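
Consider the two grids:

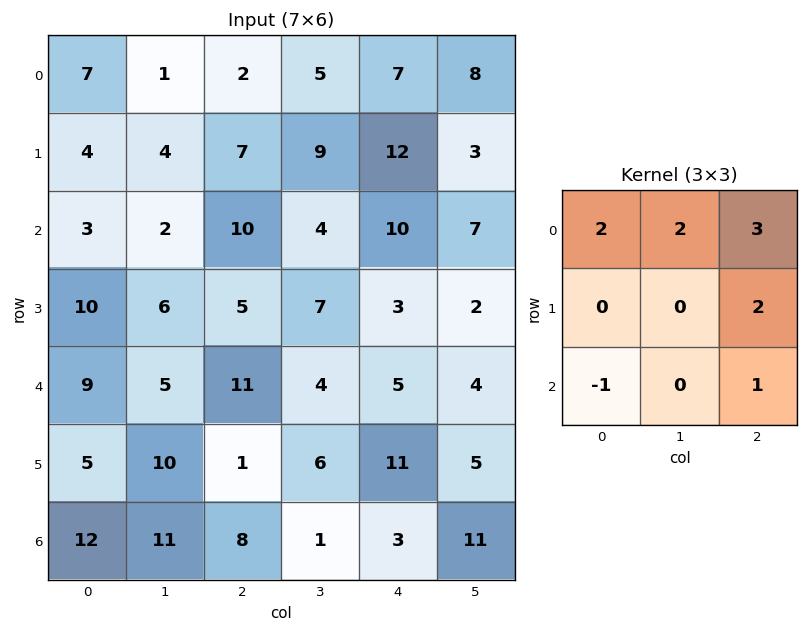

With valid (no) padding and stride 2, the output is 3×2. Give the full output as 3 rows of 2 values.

Output[0,0]: The receptive field on the input at this output position is [7 1 2 / 4 4 7 / 3 2 10]. Elementwise product with the kernel and sum: 7·2 + 1·2 + 2·3 + 7·2 + 3·-1 + 10·1.
Output[0,1]: The receptive field on the input at this output position is [2 5 7 / 7 9 12 / 10 4 10]. Elementwise product with the kernel and sum: 2·2 + 5·2 + 7·3 + 12·2 + 10·-1 + 10·1.

43 59
52 58
59 62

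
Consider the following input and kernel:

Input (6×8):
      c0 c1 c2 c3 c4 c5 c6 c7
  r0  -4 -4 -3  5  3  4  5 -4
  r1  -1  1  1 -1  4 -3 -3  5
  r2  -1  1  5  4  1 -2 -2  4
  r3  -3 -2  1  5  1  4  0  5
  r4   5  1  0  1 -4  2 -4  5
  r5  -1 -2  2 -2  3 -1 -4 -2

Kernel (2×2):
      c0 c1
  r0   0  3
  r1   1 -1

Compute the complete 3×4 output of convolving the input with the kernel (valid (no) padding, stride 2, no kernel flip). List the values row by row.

-14 17 19 -20
2 8 -9 7
4 7 10 13

Output[0,0]: The receptive field on the input at this output position is [-4 -4 / -1 1]. Elementwise product with the kernel and sum: -4·3 + -1·1 + 1·-1.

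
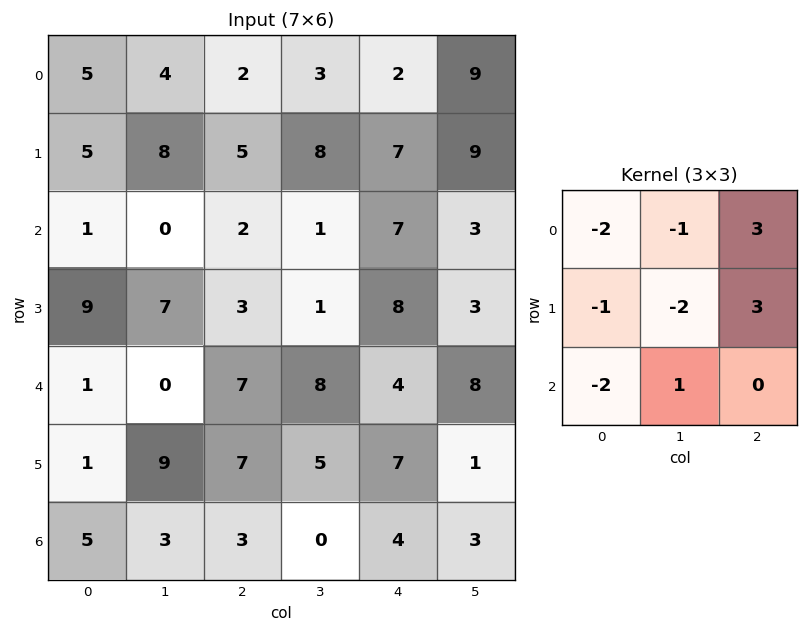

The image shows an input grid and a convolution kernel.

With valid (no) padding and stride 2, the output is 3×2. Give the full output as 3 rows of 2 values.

Output[0,0]: The receptive field on the input at this output position is [5 4 2 / 5 8 5 / 1 0 2]. Elementwise product with the kernel and sum: 5·-2 + 4·-1 + 2·3 + 5·-1 + 8·-2 + 5·3 + 1·-2 + 0·1.
Output[0,1]: The receptive field on the input at this output position is [2 3 2 / 5 8 7 / 2 1 7]. Elementwise product with the kernel and sum: 2·-2 + 3·-1 + 2·3 + 5·-1 + 8·-2 + 7·3 + 2·-2 + 1·1.

-16 -4
-12 29
14 -12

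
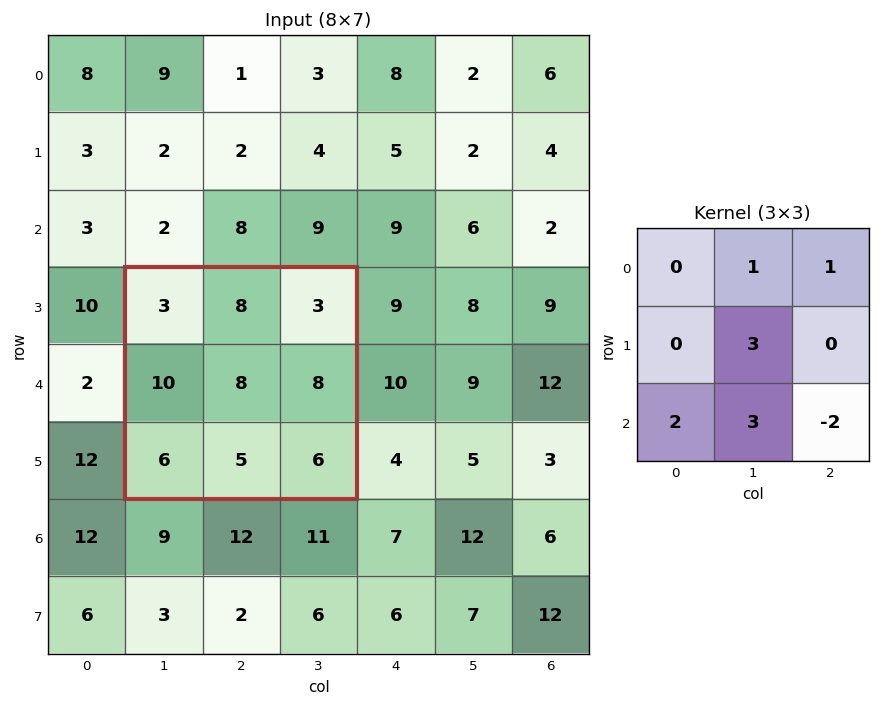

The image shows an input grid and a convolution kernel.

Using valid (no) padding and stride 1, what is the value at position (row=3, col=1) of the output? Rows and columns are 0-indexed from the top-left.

The receptive field on the input at this output position is [3 8 3 / 10 8 8 / 6 5 6]. Elementwise product with the kernel and sum: 8·1 + 3·1 + 8·3 + 6·2 + 5·3 + 6·-2.

50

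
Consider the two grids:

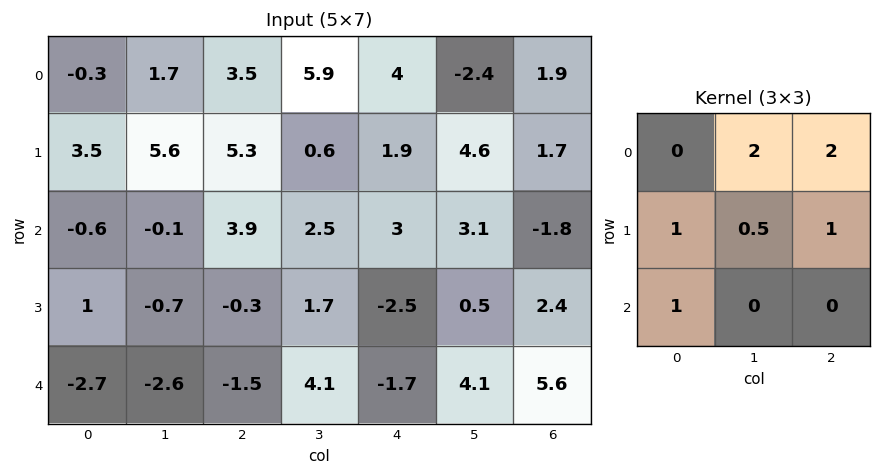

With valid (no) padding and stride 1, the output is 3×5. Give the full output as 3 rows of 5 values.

21.4 27.55 31.2 11.85 7.9
26.05 15.45 12.85 21.8 12.85
5.25 11.05 7.55 17.25 1.05

Output[0,0]: The receptive field on the input at this output position is [-0.3 1.7 3.5 / 3.5 5.6 5.3 / -0.6 -0.1 3.9]. Elementwise product with the kernel and sum: 1.7·2 + 3.5·2 + 3.5·1 + 5.6·0.5 + 5.3·1 + -0.6·1.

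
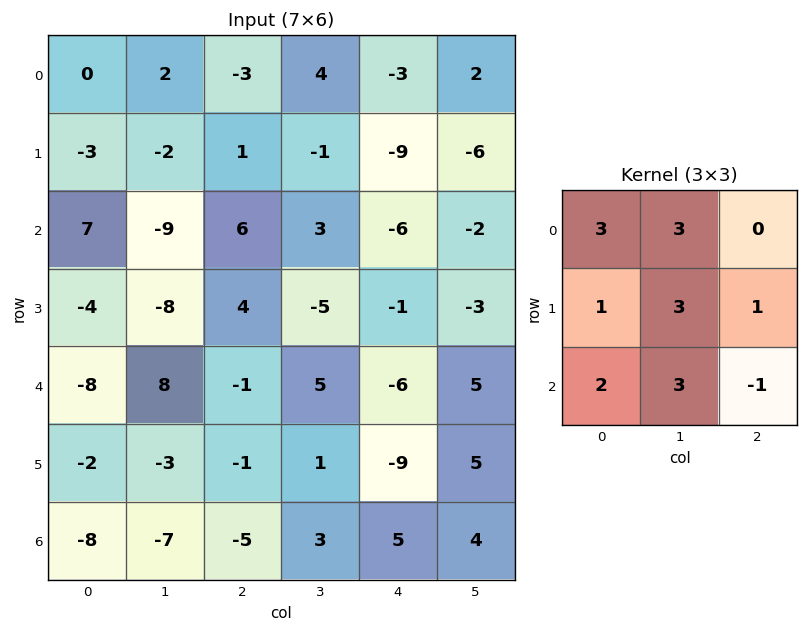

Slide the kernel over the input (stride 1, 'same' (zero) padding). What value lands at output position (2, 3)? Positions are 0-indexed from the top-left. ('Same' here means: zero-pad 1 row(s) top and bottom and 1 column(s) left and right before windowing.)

The receptive field on the zero-padded input at this output position is [1 -1 -9 / 6 3 -6 / 4 -5 -1]. Elementwise product with the kernel and sum: 1·3 + -1·3 + 6·1 + 3·3 + -6·1 + 4·2 + -5·3 + -1·-1.

3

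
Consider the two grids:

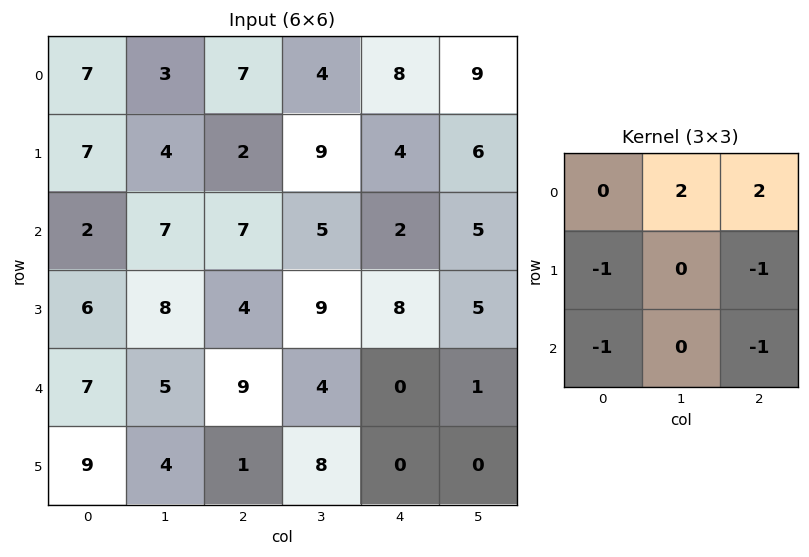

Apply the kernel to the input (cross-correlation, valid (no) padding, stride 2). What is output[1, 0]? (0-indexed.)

2

The receptive field on the input at this output position is [2 7 7 / 6 8 4 / 7 5 9]. Elementwise product with the kernel and sum: 7·2 + 7·2 + 6·-1 + 4·-1 + 7·-1 + 9·-1.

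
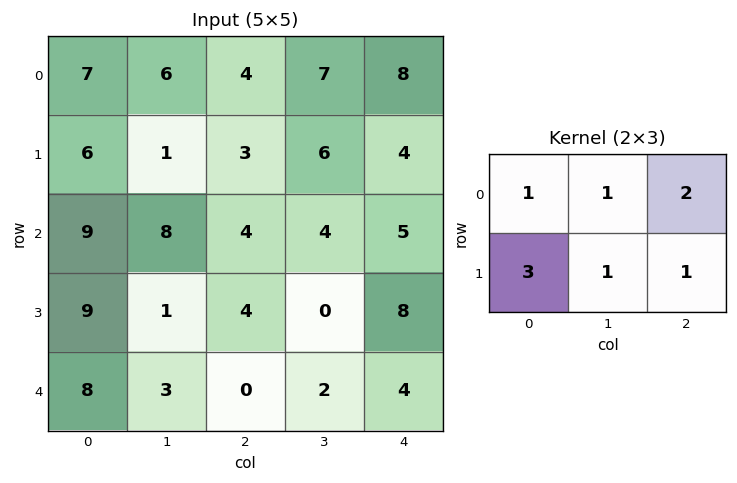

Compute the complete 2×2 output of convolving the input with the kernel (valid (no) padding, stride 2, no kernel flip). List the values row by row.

43 46
57 38

Output[0,0]: The receptive field on the input at this output position is [7 6 4 / 6 1 3]. Elementwise product with the kernel and sum: 7·1 + 6·1 + 4·2 + 6·3 + 1·1 + 3·1.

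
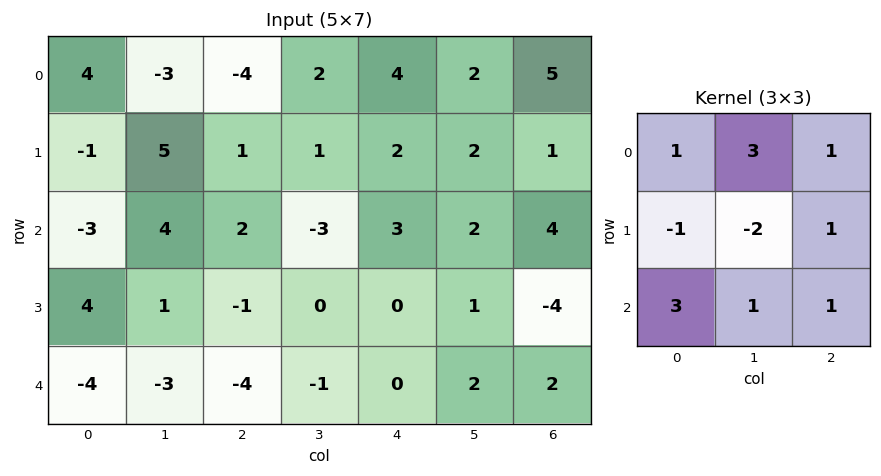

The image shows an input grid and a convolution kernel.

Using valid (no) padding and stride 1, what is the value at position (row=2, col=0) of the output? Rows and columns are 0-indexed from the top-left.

The receptive field on the input at this output position is [-3 4 2 / 4 1 -1 / -4 -3 -4]. Elementwise product with the kernel and sum: -3·1 + 4·3 + 2·1 + 4·-1 + 1·-2 + -1·1 + -4·3 + -3·1 + -4·1.

-15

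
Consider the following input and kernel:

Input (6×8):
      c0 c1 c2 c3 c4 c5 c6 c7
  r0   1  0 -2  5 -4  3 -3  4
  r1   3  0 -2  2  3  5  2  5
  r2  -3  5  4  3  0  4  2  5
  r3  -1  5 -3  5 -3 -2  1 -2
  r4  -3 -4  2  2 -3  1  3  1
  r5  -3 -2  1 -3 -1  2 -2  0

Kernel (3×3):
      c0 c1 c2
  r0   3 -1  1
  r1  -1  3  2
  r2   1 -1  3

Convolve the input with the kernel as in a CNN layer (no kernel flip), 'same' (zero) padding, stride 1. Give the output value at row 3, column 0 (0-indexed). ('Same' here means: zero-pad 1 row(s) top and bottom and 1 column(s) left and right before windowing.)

6

The receptive field on the zero-padded input at this output position is [0 -3 5 / 0 -1 5 / 0 -3 -4]. Elementwise product with the kernel and sum: 0·3 + -3·-1 + 5·1 + 0·-1 + -1·3 + 5·2 + 0·1 + -3·-1 + -4·3.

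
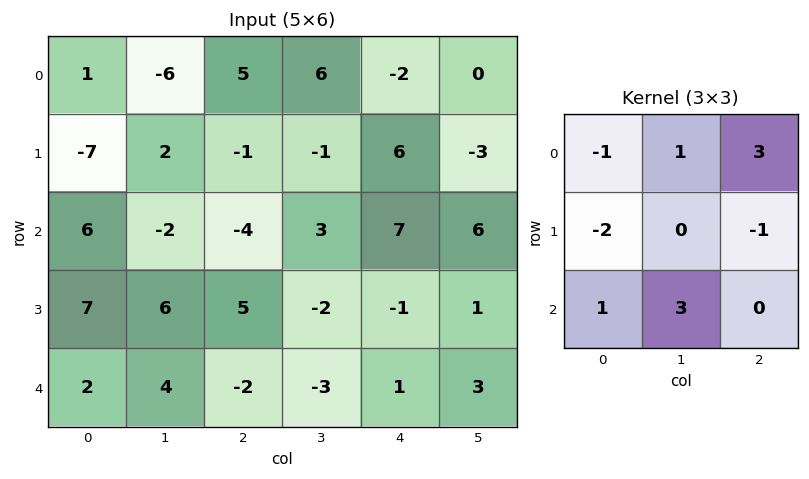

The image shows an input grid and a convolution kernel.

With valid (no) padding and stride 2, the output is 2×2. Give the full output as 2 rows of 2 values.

Output[0,0]: The receptive field on the input at this output position is [1 -6 5 / -7 2 -1 / 6 -2 -4]. Elementwise product with the kernel and sum: 1·-1 + -6·1 + 5·3 + -7·-2 + -1·-1 + 6·1 + -2·3.

23 -4
-25 8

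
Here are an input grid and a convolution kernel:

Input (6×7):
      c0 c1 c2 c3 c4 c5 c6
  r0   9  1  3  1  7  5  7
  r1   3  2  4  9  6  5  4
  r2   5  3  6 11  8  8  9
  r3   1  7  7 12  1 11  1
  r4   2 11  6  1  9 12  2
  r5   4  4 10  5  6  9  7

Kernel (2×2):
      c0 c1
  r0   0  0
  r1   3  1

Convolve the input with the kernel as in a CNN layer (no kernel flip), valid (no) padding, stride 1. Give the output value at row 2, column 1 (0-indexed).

The receptive field on the input at this output position is [3 6 / 7 7]. Elementwise product with the kernel and sum: 7·3 + 7·1.

28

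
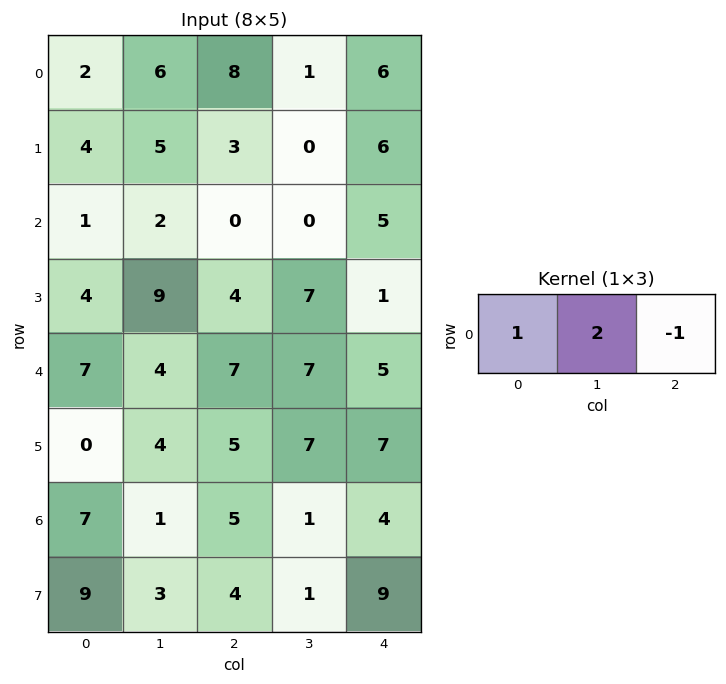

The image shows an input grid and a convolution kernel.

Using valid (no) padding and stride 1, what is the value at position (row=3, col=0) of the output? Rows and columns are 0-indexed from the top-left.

18

The receptive field on the input at this output position is [4 9 4]. Elementwise product with the kernel and sum: 4·1 + 9·2 + 4·-1.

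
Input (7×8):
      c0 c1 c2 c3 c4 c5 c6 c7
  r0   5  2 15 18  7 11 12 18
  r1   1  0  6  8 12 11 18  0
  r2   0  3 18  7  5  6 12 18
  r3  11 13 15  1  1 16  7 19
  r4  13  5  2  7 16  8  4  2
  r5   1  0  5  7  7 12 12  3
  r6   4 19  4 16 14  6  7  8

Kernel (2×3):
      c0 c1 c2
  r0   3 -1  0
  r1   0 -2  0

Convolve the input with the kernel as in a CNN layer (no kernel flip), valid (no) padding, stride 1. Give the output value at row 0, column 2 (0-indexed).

The receptive field on the input at this output position is [15 18 7 / 6 8 12]. Elementwise product with the kernel and sum: 15·3 + 18·-1 + 8·-2.

11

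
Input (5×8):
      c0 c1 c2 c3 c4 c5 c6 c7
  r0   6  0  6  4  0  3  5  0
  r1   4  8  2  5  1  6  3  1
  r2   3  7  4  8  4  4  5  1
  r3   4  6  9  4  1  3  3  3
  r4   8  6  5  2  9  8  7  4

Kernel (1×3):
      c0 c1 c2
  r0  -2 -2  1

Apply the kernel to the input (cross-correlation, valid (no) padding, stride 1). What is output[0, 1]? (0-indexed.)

-8

The receptive field on the input at this output position is [0 6 4]. Elementwise product with the kernel and sum: 0·-2 + 6·-2 + 4·1.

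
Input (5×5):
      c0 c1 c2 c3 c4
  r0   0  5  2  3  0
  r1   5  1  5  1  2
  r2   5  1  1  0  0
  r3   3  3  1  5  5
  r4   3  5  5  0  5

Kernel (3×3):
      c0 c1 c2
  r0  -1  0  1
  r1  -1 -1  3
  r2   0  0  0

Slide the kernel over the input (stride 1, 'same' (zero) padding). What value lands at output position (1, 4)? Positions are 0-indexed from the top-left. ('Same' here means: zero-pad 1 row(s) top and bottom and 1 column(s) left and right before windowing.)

The receptive field on the zero-padded input at this output position is [3 0 0 / 1 2 0 / 0 0 0]. Elementwise product with the kernel and sum: 3·-1 + 0·1 + 1·-1 + 2·-1 + 0·3.

-6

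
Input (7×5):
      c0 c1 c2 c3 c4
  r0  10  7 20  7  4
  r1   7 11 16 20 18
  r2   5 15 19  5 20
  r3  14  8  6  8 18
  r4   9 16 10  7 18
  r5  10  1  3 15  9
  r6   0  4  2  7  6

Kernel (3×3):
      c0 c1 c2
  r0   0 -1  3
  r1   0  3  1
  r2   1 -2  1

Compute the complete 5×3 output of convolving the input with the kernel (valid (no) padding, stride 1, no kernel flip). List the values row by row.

Output[0,0]: The receptive field on the input at this output position is [10 7 20 / 7 11 16 / 5 15 19]. Elementwise product with the kernel and sum: 7·-1 + 20·3 + 11·3 + 16·1 + 5·1 + 15·-2 + 19·1.

96 51 112
105 110 77
59 25 111
79 65 67
14 42 95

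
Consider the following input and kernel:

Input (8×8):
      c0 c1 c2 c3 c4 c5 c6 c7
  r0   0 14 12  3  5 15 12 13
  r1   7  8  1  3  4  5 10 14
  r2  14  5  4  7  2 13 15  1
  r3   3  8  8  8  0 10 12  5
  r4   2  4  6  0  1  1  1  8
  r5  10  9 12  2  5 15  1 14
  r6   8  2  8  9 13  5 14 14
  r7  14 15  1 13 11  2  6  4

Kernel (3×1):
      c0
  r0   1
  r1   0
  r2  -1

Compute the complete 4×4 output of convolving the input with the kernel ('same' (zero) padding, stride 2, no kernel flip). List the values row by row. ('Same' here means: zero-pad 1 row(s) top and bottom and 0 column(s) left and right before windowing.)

Output[0,0]: The receptive field on the zero-padded input at this output position is [0 / 0 / 7]. Elementwise product with the kernel and sum: 0·1 + 7·-1.

-7 -1 -4 -10
4 -7 4 -2
-7 -4 -5 11
-4 11 -6 -5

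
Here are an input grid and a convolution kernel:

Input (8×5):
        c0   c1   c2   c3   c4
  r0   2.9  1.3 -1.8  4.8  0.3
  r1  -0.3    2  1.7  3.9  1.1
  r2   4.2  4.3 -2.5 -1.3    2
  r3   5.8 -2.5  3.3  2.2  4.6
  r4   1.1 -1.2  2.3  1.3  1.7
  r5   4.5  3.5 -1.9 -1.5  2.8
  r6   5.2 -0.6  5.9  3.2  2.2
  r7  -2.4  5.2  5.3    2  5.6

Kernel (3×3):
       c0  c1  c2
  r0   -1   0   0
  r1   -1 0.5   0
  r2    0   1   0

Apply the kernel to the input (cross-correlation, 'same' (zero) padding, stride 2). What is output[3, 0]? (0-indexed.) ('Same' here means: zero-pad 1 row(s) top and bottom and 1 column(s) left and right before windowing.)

The receptive field on the zero-padded input at this output position is [0 4.5 3.5 / 0 5.2 -0.6 / 0 -2.4 5.2]. Elementwise product with the kernel and sum: 0·-1 + 0·-1 + 5.2·0.5 + -2.4·1.

0.2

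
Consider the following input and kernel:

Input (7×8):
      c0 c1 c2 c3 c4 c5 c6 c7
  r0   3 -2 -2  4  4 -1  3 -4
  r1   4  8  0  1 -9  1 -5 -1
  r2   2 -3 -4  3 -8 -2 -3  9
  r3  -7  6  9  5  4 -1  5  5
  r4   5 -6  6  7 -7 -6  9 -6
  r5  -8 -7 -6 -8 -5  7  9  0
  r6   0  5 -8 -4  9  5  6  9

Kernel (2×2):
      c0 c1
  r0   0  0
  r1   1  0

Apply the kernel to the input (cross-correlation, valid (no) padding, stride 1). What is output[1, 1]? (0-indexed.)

The receptive field on the input at this output position is [8 0 / -3 -4]. Elementwise product with the kernel and sum: -3·1.

-3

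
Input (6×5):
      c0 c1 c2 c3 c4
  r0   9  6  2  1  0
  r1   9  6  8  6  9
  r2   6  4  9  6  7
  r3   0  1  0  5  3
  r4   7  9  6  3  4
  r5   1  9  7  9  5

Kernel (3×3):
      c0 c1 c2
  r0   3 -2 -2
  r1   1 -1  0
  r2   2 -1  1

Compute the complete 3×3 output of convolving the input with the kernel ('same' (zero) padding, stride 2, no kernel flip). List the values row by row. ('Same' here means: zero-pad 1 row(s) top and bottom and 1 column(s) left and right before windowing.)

Output[0,0]: The receptive field on the zero-padded input at this output position is [0 0 0 / 0 9 6 / 0 9 6]. Elementwise product with the kernel and sum: 0·3 + 0·-2 + 0·-2 + 0·1 + 9·-1 + 0·2 + 9·-1 + 6·1.
Output[0,1]: The receptive field on the zero-padded input at this output position is [0 0 0 / 6 2 1 / 6 8 6]. Elementwise product with the kernel and sum: 0·3 + 0·-2 + 0·-2 + 6·1 + 2·-1 + 6·2 + 8·-1 + 6·1.

-12 14 4
-35 -8 6
-1 16 21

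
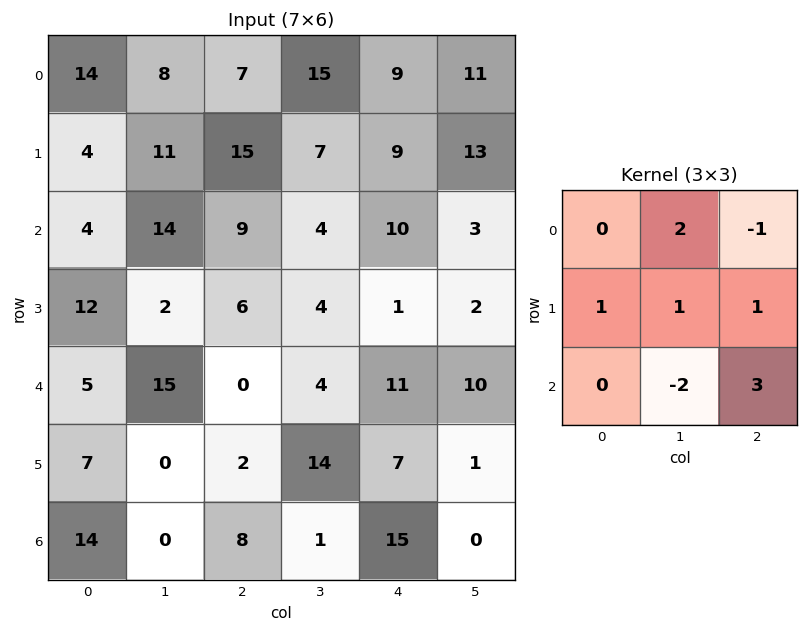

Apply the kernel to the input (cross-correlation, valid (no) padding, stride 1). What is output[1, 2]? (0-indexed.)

The receptive field on the input at this output position is [15 7 9 / 9 4 10 / 6 4 1]. Elementwise product with the kernel and sum: 7·2 + 9·-1 + 9·1 + 4·1 + 10·1 + 4·-2 + 1·3.

23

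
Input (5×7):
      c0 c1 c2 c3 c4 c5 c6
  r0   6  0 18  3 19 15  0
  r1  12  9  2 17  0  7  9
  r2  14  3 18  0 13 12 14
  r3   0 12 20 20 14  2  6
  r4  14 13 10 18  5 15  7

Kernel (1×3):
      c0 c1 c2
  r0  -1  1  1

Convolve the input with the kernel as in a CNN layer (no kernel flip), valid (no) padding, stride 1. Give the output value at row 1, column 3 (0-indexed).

The receptive field on the input at this output position is [17 0 7]. Elementwise product with the kernel and sum: 17·-1 + 0·1 + 7·1.

-10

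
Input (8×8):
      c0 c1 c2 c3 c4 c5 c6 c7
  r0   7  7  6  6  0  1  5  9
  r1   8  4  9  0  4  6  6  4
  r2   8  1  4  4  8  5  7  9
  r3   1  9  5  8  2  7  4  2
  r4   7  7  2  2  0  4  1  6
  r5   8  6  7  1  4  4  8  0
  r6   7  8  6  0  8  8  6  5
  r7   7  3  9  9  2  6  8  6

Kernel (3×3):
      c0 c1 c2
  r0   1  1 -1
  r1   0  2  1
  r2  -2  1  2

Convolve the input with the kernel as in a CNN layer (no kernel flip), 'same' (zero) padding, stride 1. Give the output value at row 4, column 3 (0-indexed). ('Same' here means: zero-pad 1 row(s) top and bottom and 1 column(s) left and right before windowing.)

The receptive field on the zero-padded input at this output position is [5 8 2 / 2 2 0 / 7 1 4]. Elementwise product with the kernel and sum: 5·1 + 8·1 + 2·-1 + 2·2 + 0·1 + 7·-2 + 1·1 + 4·2.

10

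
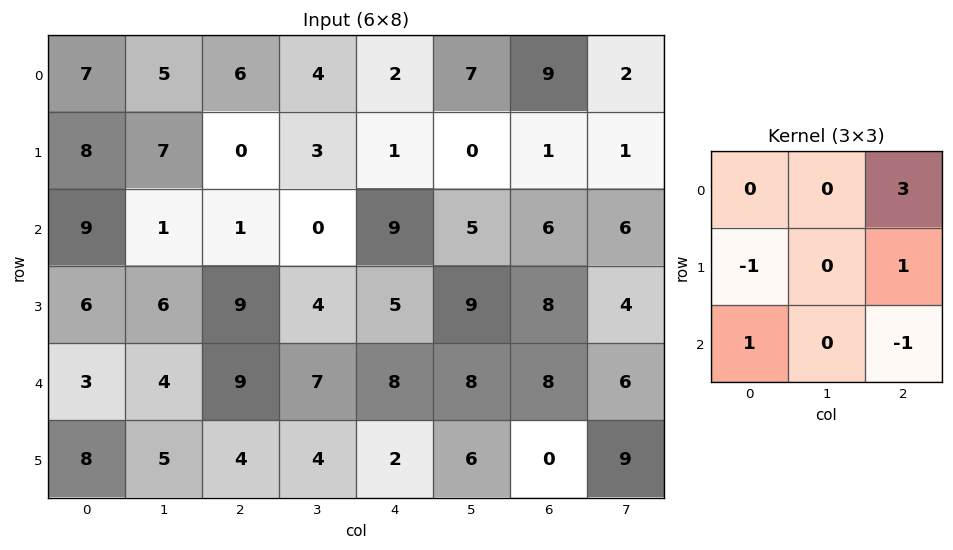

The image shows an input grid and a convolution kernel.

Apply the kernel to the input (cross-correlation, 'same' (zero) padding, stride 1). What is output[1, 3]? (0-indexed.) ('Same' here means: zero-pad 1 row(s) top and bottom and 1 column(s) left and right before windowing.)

The receptive field on the zero-padded input at this output position is [6 4 2 / 0 3 1 / 1 0 9]. Elementwise product with the kernel and sum: 2·3 + 0·-1 + 1·1 + 1·1 + 9·-1.

-1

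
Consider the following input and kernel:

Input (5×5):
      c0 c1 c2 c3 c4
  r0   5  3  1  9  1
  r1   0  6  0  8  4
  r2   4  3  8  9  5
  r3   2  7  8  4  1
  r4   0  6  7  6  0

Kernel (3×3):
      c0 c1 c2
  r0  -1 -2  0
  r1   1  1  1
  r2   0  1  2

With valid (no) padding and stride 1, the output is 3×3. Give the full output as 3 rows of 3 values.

Output[0,0]: The receptive field on the input at this output position is [5 3 1 / 0 6 0 / 4 3 8]. Elementwise product with the kernel and sum: 5·-1 + 3·-2 + 0·1 + 6·1 + 0·1 + 3·1 + 8·2.

14 35 12
26 30 12
27 19 -7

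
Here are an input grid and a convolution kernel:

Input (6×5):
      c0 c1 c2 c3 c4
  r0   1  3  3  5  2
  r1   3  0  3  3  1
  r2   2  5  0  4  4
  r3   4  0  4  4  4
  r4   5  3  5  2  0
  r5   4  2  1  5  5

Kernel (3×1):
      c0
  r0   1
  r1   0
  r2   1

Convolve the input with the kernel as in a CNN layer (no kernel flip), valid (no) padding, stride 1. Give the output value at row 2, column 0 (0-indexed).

The receptive field on the input at this output position is [2 / 4 / 5]. Elementwise product with the kernel and sum: 2·1 + 5·1.

7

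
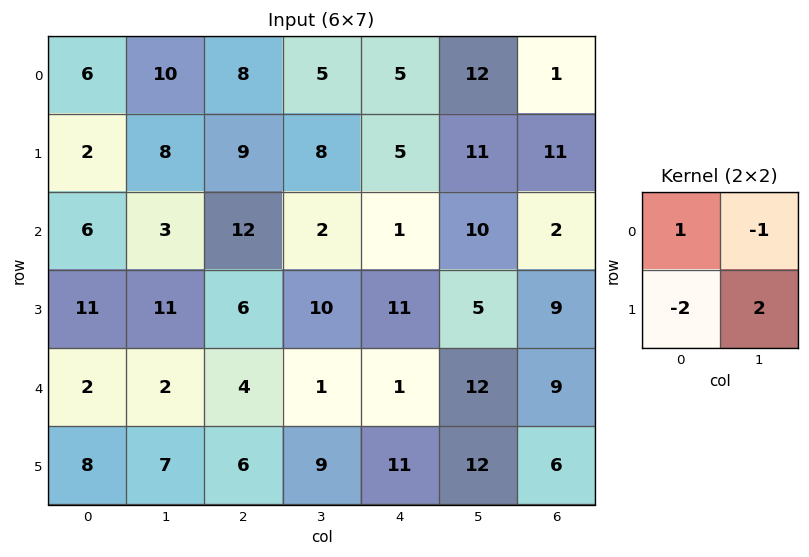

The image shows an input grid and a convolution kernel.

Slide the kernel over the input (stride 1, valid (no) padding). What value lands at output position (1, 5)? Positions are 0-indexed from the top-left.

The receptive field on the input at this output position is [11 11 / 10 2]. Elementwise product with the kernel and sum: 11·1 + 11·-1 + 10·-2 + 2·2.

-16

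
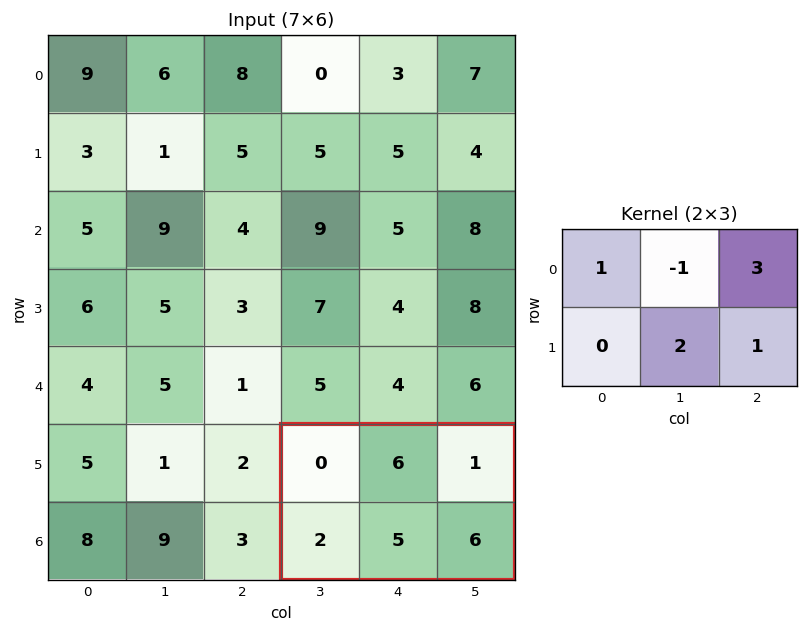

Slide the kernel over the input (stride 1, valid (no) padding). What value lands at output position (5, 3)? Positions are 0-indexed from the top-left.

13

The receptive field on the input at this output position is [0 6 1 / 2 5 6]. Elementwise product with the kernel and sum: 0·1 + 6·-1 + 1·3 + 5·2 + 6·1.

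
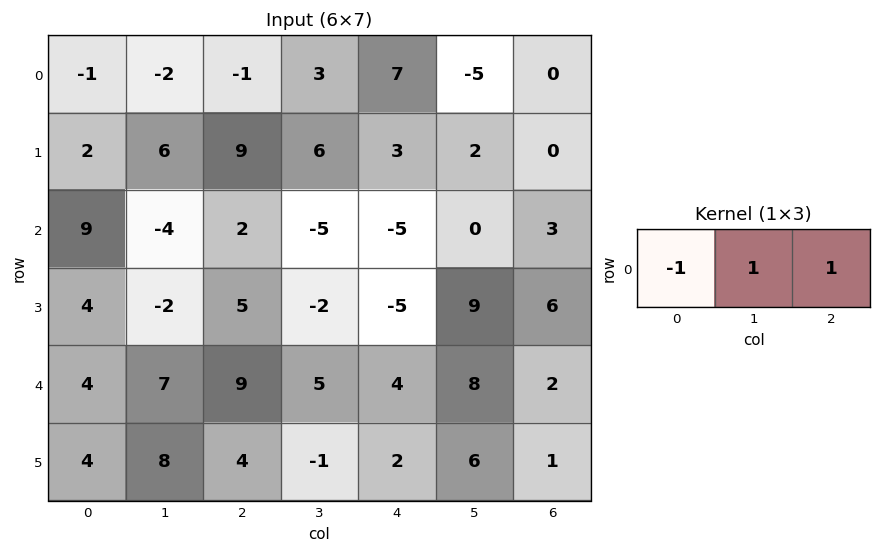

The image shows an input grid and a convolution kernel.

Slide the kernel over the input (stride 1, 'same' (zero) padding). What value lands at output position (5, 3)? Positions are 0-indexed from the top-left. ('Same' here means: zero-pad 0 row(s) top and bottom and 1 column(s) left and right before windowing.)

-3

The receptive field on the zero-padded input at this output position is [4 -1 2]. Elementwise product with the kernel and sum: 4·-1 + -1·1 + 2·1.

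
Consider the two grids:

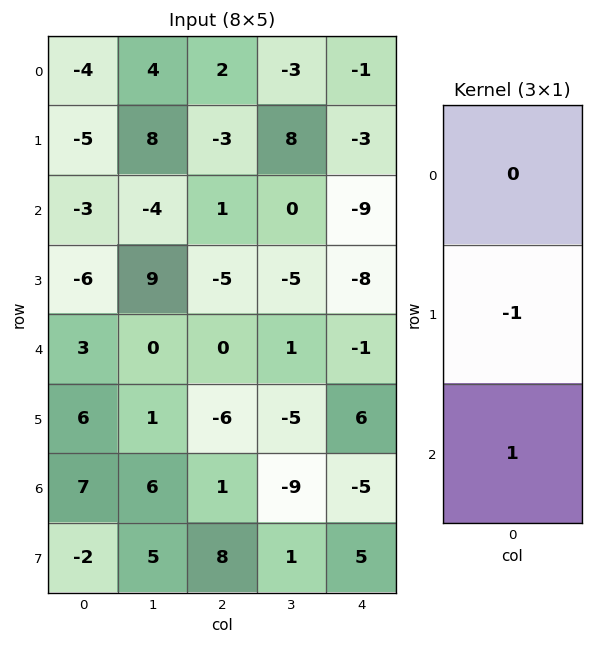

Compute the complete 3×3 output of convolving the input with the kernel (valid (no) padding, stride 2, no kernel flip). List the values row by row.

2 4 -6
9 5 7
1 7 -11

Output[0,0]: The receptive field on the input at this output position is [-4 / -5 / -3]. Elementwise product with the kernel and sum: -5·-1 + -3·1.
Output[0,1]: The receptive field on the input at this output position is [2 / -3 / 1]. Elementwise product with the kernel and sum: -3·-1 + 1·1.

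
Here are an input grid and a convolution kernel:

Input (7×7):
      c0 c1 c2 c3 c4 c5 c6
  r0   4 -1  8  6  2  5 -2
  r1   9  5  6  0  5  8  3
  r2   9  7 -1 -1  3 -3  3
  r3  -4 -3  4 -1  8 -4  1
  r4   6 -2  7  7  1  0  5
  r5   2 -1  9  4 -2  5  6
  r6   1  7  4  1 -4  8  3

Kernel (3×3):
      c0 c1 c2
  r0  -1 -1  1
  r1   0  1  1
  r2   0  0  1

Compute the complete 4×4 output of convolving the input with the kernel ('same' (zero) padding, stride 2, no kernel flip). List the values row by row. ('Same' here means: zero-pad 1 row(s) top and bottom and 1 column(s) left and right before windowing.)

8 14 15 -2
9 -14 -1 -8
4 16 -5 8
5 1 7 -8

Output[0,0]: The receptive field on the zero-padded input at this output position is [0 0 0 / 0 4 -1 / 0 9 5]. Elementwise product with the kernel and sum: 0·-1 + 0·-1 + 0·1 + 4·1 + -1·1 + 5·1.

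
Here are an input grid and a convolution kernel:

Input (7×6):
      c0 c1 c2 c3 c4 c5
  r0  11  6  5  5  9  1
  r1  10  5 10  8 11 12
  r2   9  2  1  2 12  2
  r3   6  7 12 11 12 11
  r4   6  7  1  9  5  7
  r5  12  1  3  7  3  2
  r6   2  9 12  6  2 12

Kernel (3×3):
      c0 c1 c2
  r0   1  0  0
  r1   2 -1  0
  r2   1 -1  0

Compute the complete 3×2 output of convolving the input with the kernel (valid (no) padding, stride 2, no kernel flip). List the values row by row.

33 16
13 6
22 6

Output[0,0]: The receptive field on the input at this output position is [11 6 5 / 10 5 10 / 9 2 1]. Elementwise product with the kernel and sum: 11·1 + 10·2 + 5·-1 + 9·1 + 2·-1.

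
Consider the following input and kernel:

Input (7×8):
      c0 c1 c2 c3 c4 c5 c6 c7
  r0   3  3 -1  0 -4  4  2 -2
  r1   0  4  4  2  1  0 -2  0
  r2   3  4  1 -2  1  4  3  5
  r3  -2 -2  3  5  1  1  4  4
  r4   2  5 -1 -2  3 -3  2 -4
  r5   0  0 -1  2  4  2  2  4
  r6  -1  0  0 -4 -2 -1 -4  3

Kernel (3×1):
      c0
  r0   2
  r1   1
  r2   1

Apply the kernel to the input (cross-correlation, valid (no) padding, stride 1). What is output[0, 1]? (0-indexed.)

14

The receptive field on the input at this output position is [3 / 4 / 4]. Elementwise product with the kernel and sum: 3·2 + 4·1 + 4·1.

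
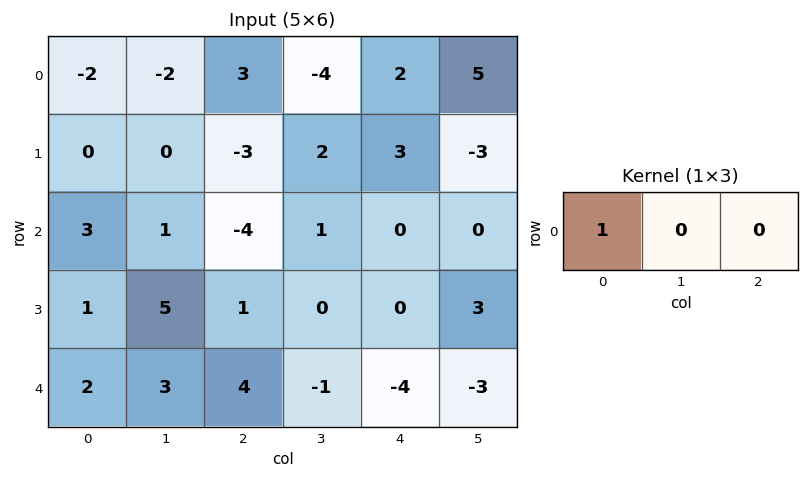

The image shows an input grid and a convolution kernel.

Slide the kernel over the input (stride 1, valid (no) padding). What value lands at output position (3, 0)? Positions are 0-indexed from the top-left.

1

The receptive field on the input at this output position is [1 5 1]. Elementwise product with the kernel and sum: 1·1.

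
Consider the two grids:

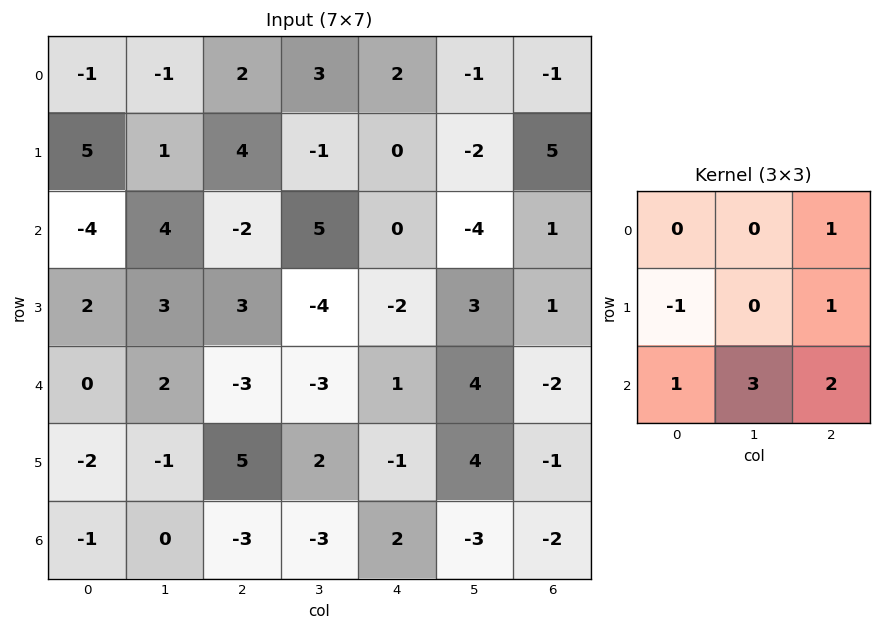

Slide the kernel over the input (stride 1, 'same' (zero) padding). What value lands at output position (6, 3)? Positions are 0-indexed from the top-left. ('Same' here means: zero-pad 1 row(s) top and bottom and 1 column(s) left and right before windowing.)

The receptive field on the zero-padded input at this output position is [5 2 -1 / -3 -3 2 / 0 0 0]. Elementwise product with the kernel and sum: -1·1 + -3·-1 + 2·1 + 0·1 + 0·3 + 0·2.

4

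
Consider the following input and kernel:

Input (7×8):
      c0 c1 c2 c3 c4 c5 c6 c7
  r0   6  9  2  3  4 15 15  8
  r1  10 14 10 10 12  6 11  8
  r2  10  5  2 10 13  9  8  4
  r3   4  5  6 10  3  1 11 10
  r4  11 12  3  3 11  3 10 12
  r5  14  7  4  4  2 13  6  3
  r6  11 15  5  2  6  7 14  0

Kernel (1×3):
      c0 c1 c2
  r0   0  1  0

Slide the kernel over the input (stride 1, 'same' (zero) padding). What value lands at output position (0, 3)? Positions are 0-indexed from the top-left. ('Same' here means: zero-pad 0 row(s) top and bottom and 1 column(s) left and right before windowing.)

The receptive field on the zero-padded input at this output position is [2 3 4]. Elementwise product with the kernel and sum: 3·1.

3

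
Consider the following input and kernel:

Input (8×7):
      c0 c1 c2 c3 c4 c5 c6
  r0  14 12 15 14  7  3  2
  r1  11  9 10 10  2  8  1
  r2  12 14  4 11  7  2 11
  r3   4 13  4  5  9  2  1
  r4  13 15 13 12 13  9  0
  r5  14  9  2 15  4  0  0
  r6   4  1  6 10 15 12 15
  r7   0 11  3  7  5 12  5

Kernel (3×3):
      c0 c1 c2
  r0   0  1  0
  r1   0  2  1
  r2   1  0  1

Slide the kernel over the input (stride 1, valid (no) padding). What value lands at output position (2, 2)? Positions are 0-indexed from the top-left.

56

The receptive field on the input at this output position is [4 11 7 / 4 5 9 / 13 12 13]. Elementwise product with the kernel and sum: 11·1 + 5·2 + 9·1 + 13·1 + 13·1.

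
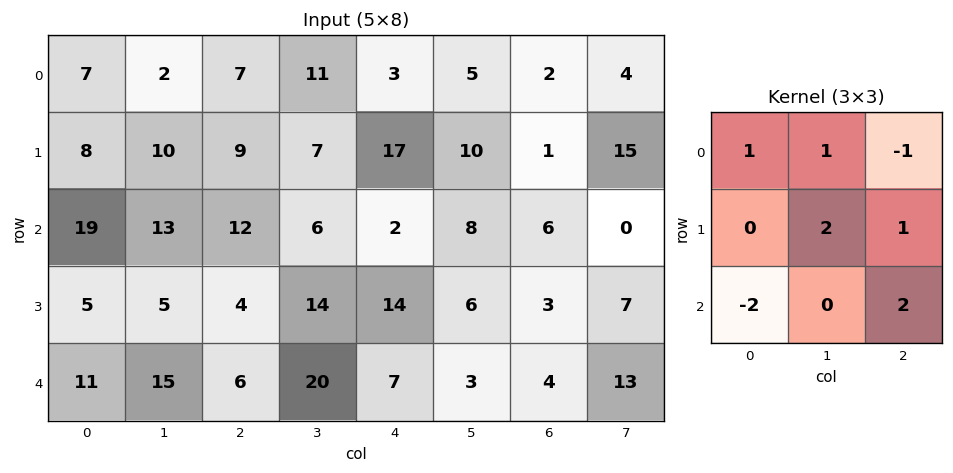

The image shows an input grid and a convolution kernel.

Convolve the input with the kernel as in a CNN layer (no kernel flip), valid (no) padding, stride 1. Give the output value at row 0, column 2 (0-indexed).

26

The receptive field on the input at this output position is [7 11 3 / 9 7 17 / 12 6 2]. Elementwise product with the kernel and sum: 7·1 + 11·1 + 3·-1 + 7·2 + 17·1 + 12·-2 + 2·2.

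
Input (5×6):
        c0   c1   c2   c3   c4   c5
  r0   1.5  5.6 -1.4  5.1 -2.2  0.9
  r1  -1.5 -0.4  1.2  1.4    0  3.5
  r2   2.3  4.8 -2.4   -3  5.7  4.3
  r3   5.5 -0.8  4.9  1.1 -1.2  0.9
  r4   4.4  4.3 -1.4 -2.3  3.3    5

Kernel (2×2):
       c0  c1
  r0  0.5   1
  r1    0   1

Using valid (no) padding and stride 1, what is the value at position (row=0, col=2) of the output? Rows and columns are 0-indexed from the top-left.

5.8

The receptive field on the input at this output position is [-1.4 5.1 / 1.2 1.4]. Elementwise product with the kernel and sum: -1.4·0.5 + 5.1·1 + 1.4·1.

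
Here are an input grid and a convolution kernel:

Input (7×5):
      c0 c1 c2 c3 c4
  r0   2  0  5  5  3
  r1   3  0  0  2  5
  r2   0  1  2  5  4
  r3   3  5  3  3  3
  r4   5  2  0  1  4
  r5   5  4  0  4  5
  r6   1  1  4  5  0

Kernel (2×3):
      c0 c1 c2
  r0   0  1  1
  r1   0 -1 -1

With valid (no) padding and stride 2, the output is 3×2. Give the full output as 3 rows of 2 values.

5 1
-5 3
-2 -4

Output[0,0]: The receptive field on the input at this output position is [2 0 5 / 3 0 0]. Elementwise product with the kernel and sum: 0·1 + 5·1 + 0·-1 + 0·-1.
Output[0,1]: The receptive field on the input at this output position is [5 5 3 / 0 2 5]. Elementwise product with the kernel and sum: 5·1 + 3·1 + 2·-1 + 5·-1.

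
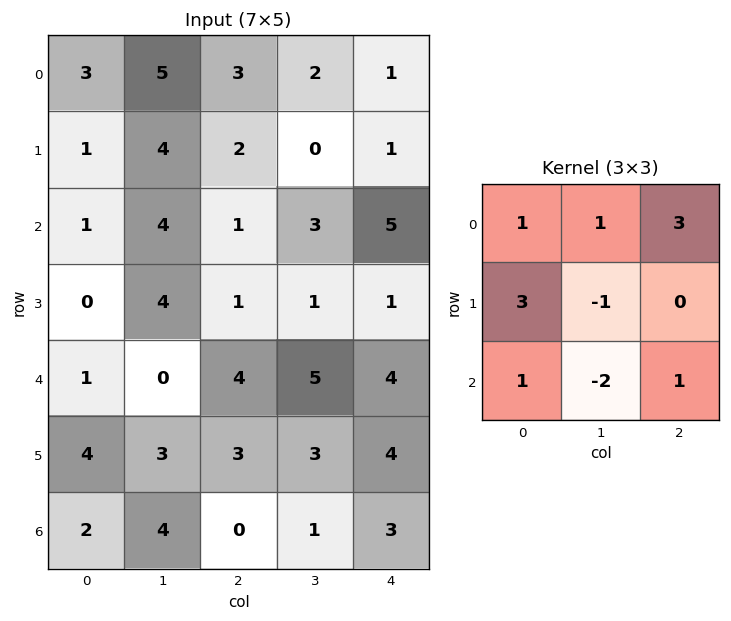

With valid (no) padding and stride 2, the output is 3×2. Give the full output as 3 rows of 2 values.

10 14
9 19
16 28

Output[0,0]: The receptive field on the input at this output position is [3 5 3 / 1 4 2 / 1 4 1]. Elementwise product with the kernel and sum: 3·1 + 5·1 + 3·3 + 1·3 + 4·-1 + 1·1 + 4·-2 + 1·1.
Output[0,1]: The receptive field on the input at this output position is [3 2 1 / 2 0 1 / 1 3 5]. Elementwise product with the kernel and sum: 3·1 + 2·1 + 1·3 + 2·3 + 0·-1 + 1·1 + 3·-2 + 5·1.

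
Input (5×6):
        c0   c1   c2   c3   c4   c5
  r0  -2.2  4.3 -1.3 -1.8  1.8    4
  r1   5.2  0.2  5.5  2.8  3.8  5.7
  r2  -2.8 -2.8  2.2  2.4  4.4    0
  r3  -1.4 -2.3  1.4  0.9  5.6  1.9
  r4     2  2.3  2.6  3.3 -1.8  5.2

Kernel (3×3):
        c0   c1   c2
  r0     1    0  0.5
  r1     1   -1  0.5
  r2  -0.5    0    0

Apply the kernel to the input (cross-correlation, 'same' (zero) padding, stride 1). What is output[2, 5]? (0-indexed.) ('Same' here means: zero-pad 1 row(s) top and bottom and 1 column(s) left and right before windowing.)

5.4

The receptive field on the zero-padded input at this output position is [3.8 5.7 0 / 4.4 0 0 / 5.6 1.9 0]. Elementwise product with the kernel and sum: 3.8·1 + 0·0.5 + 4.4·1 + 0·-1 + 0·0.5 + 5.6·-0.5.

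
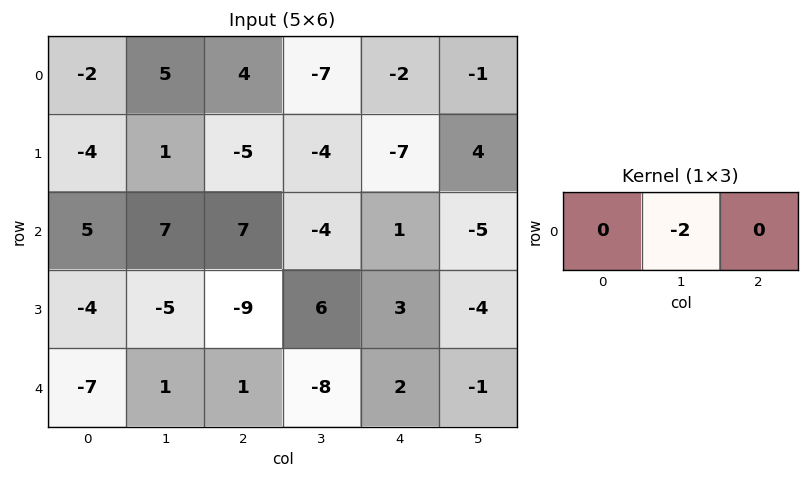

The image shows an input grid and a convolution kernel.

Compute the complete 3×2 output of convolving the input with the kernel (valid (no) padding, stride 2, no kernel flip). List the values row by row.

-10 14
-14 8
-2 16

Output[0,0]: The receptive field on the input at this output position is [-2 5 4]. Elementwise product with the kernel and sum: 5·-2.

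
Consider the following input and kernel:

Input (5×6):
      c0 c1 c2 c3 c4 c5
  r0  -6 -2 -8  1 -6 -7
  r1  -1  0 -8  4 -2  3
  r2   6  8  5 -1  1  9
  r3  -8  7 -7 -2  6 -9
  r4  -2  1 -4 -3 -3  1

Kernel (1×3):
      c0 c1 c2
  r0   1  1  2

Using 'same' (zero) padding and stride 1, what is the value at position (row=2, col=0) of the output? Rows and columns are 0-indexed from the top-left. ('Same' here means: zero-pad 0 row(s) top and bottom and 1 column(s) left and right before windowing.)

22

The receptive field on the zero-padded input at this output position is [0 6 8]. Elementwise product with the kernel and sum: 0·1 + 6·1 + 8·2.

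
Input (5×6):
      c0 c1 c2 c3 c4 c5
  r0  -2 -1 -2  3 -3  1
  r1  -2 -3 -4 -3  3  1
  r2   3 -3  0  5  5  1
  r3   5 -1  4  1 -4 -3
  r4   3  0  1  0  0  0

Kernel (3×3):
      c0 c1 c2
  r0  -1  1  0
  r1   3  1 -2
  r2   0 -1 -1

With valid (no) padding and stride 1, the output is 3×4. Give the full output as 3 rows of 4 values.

Output[0,0]: The receptive field on the input at this output position is [-2 -1 -2 / -2 -3 -4 / 3 -3 0]. Elementwise product with the kernel and sum: -2·-1 + -1·1 + -2·3 + -3·1 + -4·-2 + -3·-1 + 0·-1.

3 -13 -26 -20
2 -25 -1 31
-1 1 26 5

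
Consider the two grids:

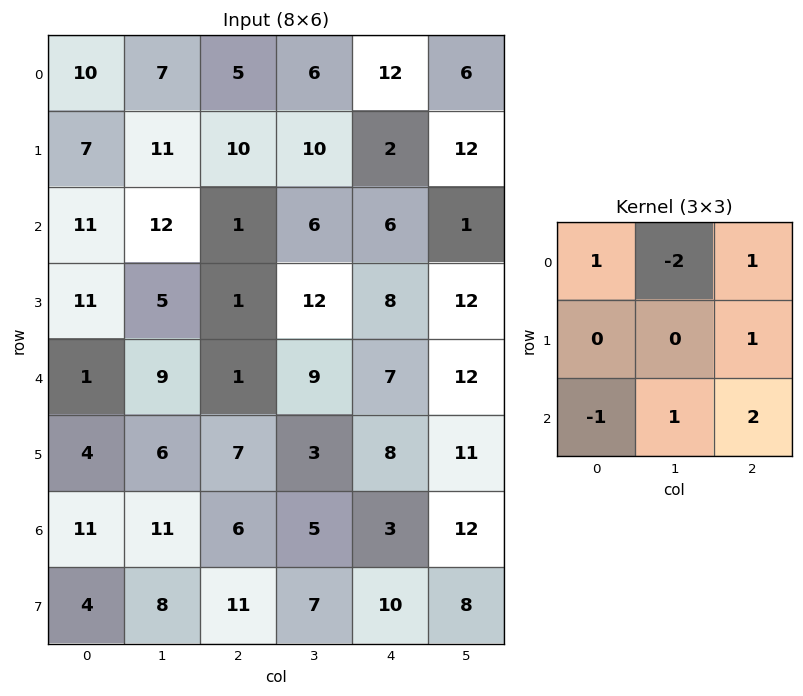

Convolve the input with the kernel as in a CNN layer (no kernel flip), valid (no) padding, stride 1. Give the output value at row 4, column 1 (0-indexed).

The receptive field on the input at this output position is [9 1 9 / 6 7 3 / 11 6 5]. Elementwise product with the kernel and sum: 9·1 + 1·-2 + 9·1 + 3·1 + 11·-1 + 6·1 + 5·2.

24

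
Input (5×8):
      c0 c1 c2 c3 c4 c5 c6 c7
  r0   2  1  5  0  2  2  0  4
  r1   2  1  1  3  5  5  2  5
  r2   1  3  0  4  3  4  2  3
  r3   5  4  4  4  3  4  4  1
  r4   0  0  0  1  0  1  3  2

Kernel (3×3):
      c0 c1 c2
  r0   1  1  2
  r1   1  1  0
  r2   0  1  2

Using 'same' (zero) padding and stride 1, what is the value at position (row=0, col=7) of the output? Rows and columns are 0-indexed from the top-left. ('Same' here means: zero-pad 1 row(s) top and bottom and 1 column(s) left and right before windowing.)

9

The receptive field on the zero-padded input at this output position is [0 0 0 / 0 4 0 / 2 5 0]. Elementwise product with the kernel and sum: 0·1 + 0·1 + 0·2 + 0·1 + 4·1 + 5·1 + 0·2.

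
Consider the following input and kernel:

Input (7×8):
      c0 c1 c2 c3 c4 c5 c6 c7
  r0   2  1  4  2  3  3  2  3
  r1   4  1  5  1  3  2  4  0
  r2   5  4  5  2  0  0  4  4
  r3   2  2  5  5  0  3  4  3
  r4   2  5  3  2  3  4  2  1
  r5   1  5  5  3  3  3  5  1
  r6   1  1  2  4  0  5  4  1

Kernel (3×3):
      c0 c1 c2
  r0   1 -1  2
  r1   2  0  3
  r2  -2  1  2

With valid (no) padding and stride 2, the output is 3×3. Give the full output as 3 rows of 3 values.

36 19 30
37 15 22
23 26 37

Output[0,0]: The receptive field on the input at this output position is [2 1 4 / 4 1 5 / 5 4 5]. Elementwise product with the kernel and sum: 2·1 + 1·-1 + 4·2 + 4·2 + 5·3 + 5·-2 + 4·1 + 5·2.
Output[0,1]: The receptive field on the input at this output position is [4 2 3 / 5 1 3 / 5 2 0]. Elementwise product with the kernel and sum: 4·1 + 2·-1 + 3·2 + 5·2 + 3·3 + 5·-2 + 2·1 + 0·2.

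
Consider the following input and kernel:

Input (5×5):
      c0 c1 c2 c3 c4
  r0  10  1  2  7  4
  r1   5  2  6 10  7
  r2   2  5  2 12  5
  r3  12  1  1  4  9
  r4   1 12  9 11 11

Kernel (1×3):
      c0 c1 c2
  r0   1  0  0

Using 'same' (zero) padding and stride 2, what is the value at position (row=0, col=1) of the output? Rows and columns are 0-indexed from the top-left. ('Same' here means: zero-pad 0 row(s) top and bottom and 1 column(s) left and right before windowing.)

1

The receptive field on the zero-padded input at this output position is [1 2 7]. Elementwise product with the kernel and sum: 1·1.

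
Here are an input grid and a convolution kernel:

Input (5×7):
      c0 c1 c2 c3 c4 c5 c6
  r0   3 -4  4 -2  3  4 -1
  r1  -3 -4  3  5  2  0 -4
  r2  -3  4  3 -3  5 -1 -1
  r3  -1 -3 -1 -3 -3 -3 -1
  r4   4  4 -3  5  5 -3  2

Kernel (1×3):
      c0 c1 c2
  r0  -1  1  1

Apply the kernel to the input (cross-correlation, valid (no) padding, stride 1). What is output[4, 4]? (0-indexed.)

The receptive field on the input at this output position is [5 -3 2]. Elementwise product with the kernel and sum: 5·-1 + -3·1 + 2·1.

-6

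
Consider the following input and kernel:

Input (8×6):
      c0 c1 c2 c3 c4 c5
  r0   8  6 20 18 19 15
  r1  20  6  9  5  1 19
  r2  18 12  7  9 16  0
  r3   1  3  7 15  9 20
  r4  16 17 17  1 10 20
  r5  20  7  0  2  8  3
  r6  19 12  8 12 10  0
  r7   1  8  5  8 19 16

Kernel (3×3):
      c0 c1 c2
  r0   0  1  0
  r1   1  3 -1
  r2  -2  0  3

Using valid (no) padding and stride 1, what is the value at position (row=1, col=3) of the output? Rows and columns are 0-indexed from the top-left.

The receptive field on the input at this output position is [5 1 19 / 9 16 0 / 15 9 20]. Elementwise product with the kernel and sum: 1·1 + 9·1 + 16·3 + 0·-1 + 15·-2 + 20·3.

88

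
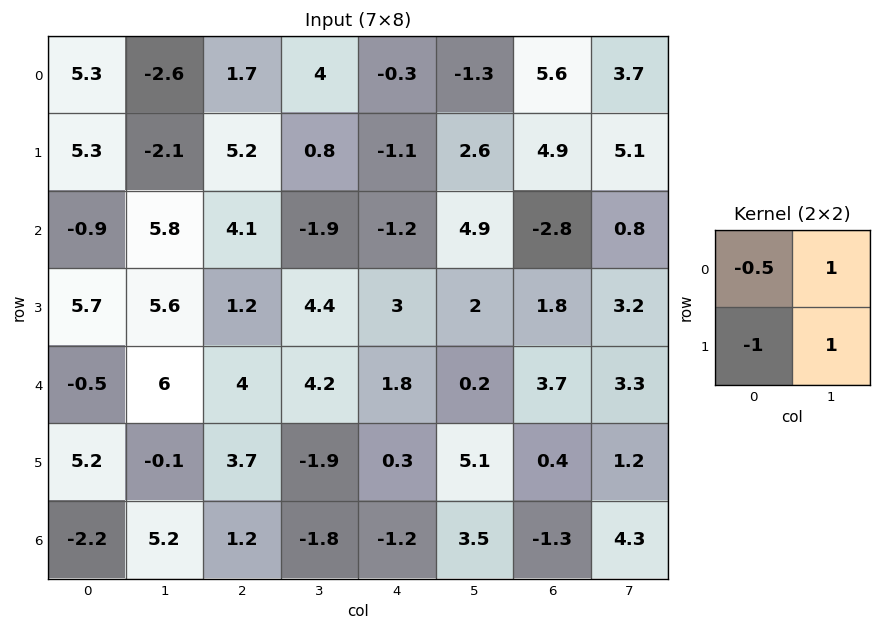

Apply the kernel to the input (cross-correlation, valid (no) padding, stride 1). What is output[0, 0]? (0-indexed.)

The receptive field on the input at this output position is [5.3 -2.6 / 5.3 -2.1]. Elementwise product with the kernel and sum: 5.3·-0.5 + -2.6·1 + 5.3·-1 + -2.1·1.

-12.65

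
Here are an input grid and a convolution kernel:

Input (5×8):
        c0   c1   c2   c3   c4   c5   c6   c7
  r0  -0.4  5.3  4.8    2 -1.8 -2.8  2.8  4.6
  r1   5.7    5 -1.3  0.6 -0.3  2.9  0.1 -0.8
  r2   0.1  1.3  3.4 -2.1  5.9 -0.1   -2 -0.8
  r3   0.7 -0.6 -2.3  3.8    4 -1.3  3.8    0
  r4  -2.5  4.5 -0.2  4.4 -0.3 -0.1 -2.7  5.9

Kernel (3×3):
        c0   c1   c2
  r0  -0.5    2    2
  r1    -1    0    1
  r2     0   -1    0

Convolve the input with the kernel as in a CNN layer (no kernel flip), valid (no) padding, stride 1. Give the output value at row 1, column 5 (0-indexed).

The receptive field on the input at this output position is [2.9 0.1 -0.8 / -0.1 -2 -0.8 / -1.3 3.8 0]. Elementwise product with the kernel and sum: 2.9·-0.5 + 0.1·2 + -0.8·2 + -0.1·-1 + -0.8·1 + 3.8·-1.

-7.35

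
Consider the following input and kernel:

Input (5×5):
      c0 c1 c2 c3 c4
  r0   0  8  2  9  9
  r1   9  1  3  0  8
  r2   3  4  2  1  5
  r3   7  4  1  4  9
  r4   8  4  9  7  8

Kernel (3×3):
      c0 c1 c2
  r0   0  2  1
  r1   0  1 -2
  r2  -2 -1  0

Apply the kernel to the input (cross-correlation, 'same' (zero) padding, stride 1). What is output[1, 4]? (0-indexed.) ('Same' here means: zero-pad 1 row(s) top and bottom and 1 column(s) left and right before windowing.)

19

The receptive field on the zero-padded input at this output position is [9 9 0 / 0 8 0 / 1 5 0]. Elementwise product with the kernel and sum: 9·2 + 0·1 + 8·1 + 0·-2 + 1·-2 + 5·-1.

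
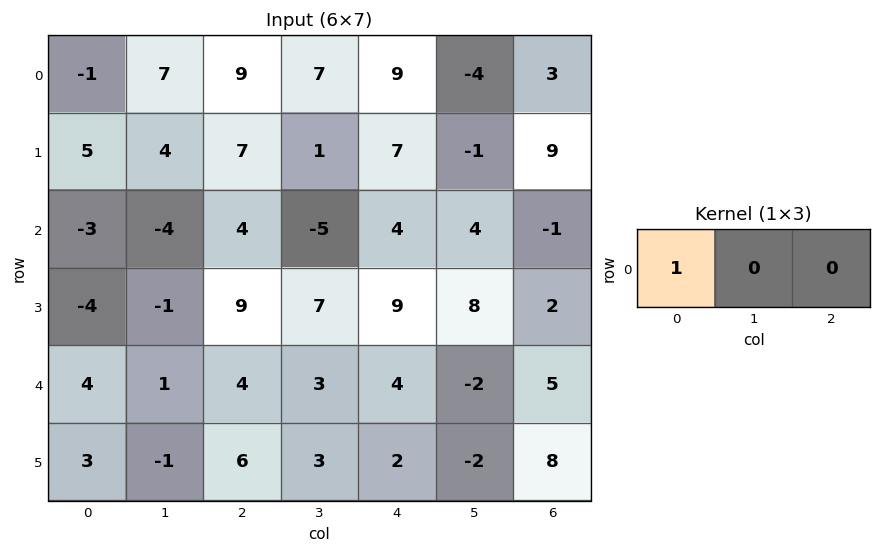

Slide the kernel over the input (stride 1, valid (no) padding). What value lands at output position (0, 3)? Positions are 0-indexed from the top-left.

7

The receptive field on the input at this output position is [7 9 -4]. Elementwise product with the kernel and sum: 7·1.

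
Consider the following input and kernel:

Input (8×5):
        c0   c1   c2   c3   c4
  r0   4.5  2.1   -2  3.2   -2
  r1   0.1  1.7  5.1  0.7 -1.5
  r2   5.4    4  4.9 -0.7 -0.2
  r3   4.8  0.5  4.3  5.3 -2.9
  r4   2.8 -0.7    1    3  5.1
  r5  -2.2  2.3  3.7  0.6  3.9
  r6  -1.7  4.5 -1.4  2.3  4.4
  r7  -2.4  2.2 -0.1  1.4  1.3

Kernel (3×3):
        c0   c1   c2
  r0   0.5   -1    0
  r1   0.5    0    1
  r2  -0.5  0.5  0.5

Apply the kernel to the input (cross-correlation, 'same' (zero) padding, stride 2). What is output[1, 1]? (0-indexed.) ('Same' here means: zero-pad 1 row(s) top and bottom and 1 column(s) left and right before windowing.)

1.6

The receptive field on the zero-padded input at this output position is [1.7 5.1 0.7 / 4 4.9 -0.7 / 0.5 4.3 5.3]. Elementwise product with the kernel and sum: 1.7·0.5 + 5.1·-1 + 4·0.5 + -0.7·1 + 0.5·-0.5 + 4.3·0.5 + 5.3·0.5.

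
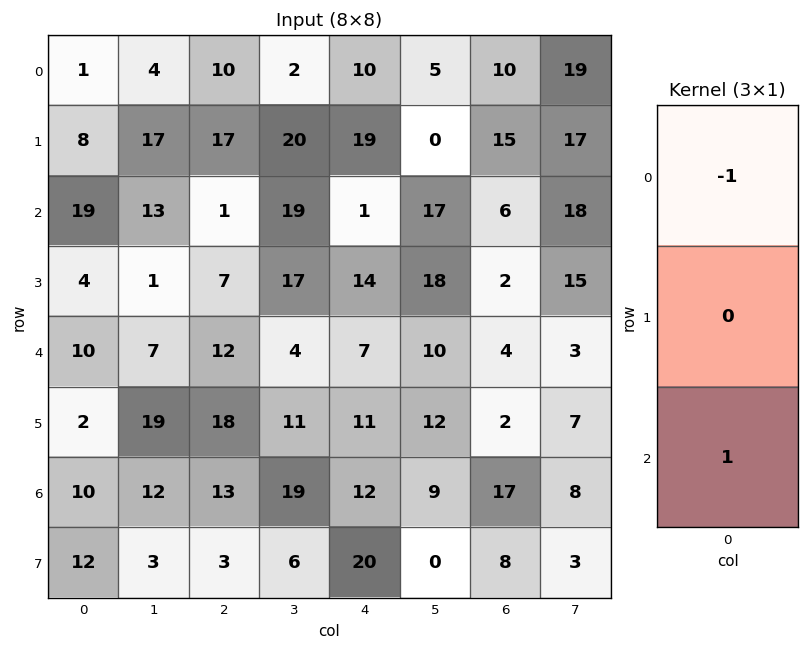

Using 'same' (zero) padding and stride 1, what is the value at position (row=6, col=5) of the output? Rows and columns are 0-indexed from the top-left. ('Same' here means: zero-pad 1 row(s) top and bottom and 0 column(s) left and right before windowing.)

The receptive field on the zero-padded input at this output position is [12 / 9 / 0]. Elementwise product with the kernel and sum: 12·-1 + 0·1.

-12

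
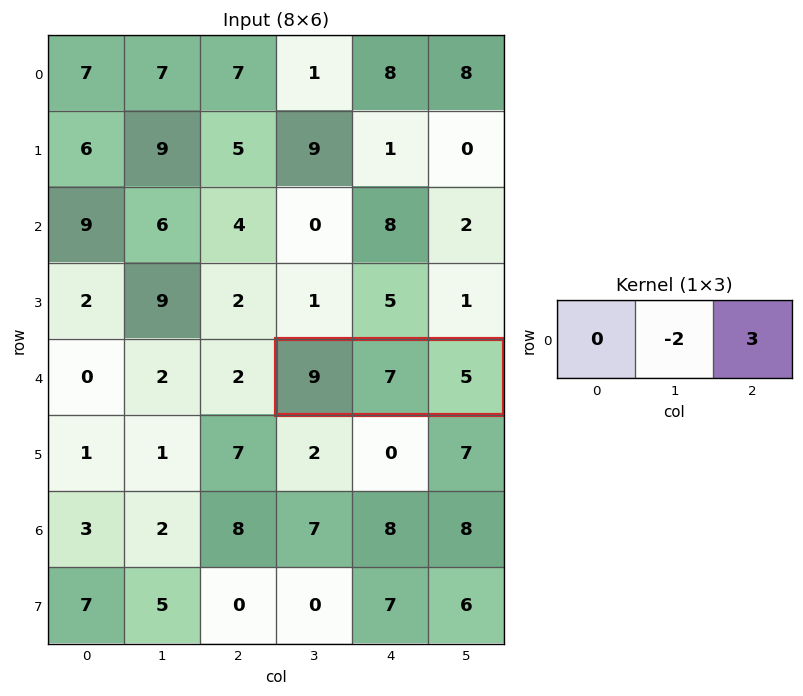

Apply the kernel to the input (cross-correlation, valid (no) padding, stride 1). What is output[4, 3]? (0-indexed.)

The receptive field on the input at this output position is [9 7 5]. Elementwise product with the kernel and sum: 7·-2 + 5·3.

1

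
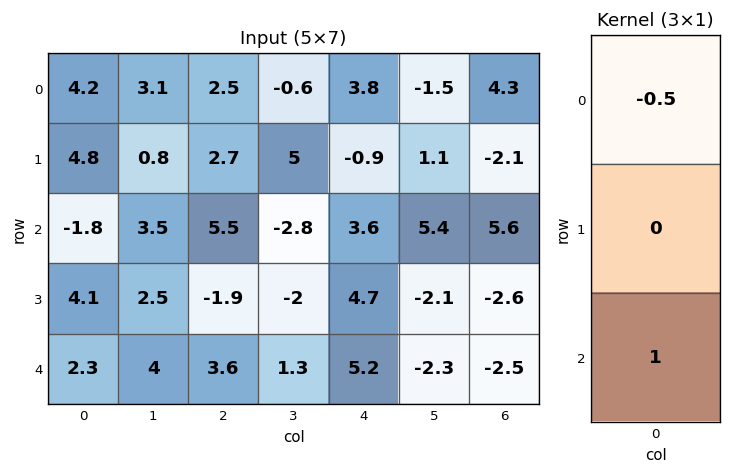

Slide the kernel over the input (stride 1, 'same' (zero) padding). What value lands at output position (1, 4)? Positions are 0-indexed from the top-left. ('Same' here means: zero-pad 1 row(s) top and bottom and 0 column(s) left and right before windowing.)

The receptive field on the zero-padded input at this output position is [3.8 / -0.9 / 3.6]. Elementwise product with the kernel and sum: 3.8·-0.5 + 3.6·1.

1.7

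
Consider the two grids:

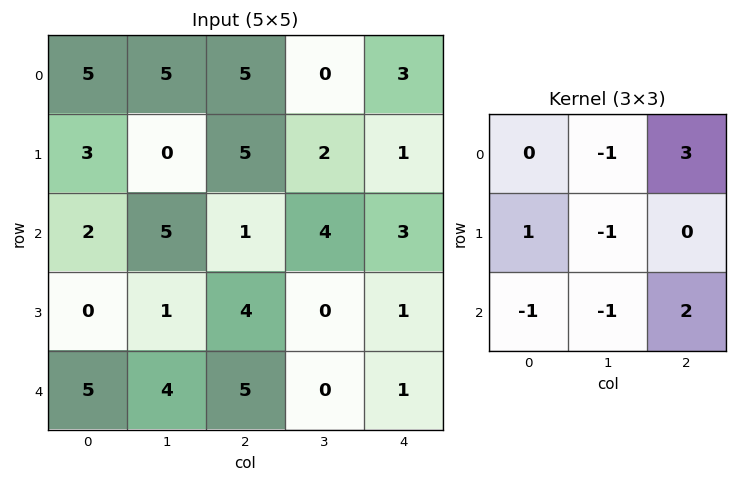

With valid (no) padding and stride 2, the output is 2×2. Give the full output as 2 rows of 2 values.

8 13
-2 6

Output[0,0]: The receptive field on the input at this output position is [5 5 5 / 3 0 5 / 2 5 1]. Elementwise product with the kernel and sum: 5·-1 + 5·3 + 3·1 + 0·-1 + 2·-1 + 5·-1 + 1·2.
Output[0,1]: The receptive field on the input at this output position is [5 0 3 / 5 2 1 / 1 4 3]. Elementwise product with the kernel and sum: 0·-1 + 3·3 + 5·1 + 2·-1 + 1·-1 + 4·-1 + 3·2.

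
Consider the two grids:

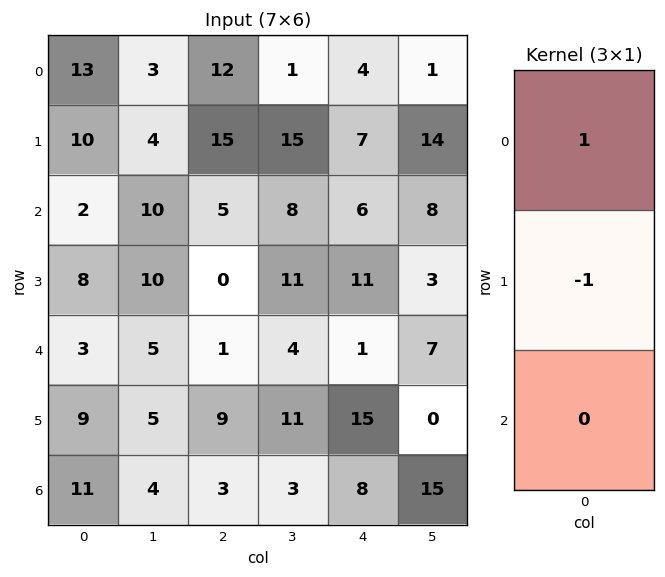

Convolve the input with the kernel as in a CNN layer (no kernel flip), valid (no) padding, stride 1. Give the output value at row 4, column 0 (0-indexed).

-6

The receptive field on the input at this output position is [3 / 9 / 11]. Elementwise product with the kernel and sum: 3·1 + 9·-1.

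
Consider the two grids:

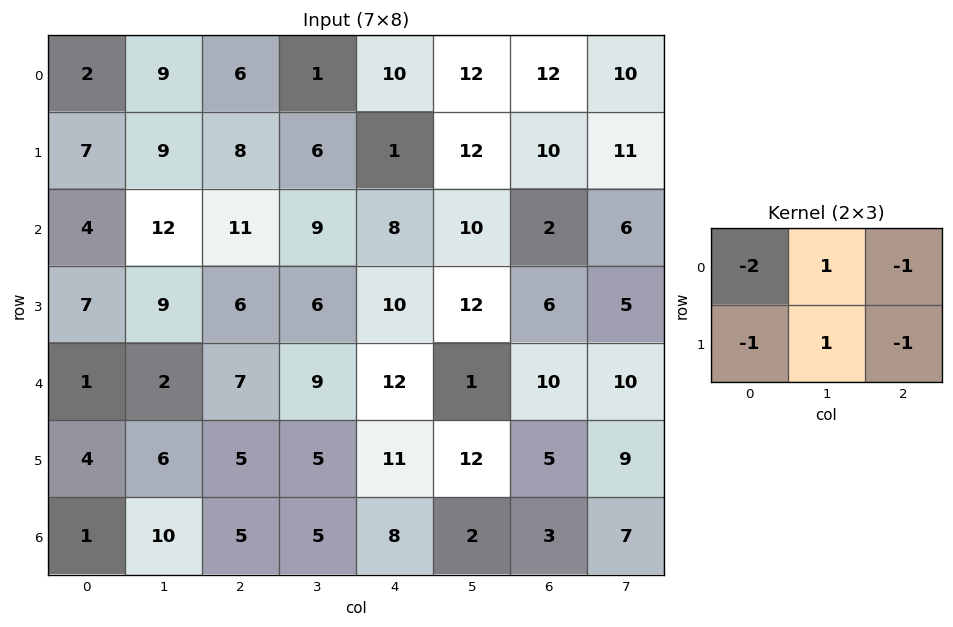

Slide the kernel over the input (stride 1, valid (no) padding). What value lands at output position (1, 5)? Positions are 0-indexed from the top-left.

The receptive field on the input at this output position is [12 10 11 / 10 2 6]. Elementwise product with the kernel and sum: 12·-2 + 10·1 + 11·-1 + 10·-1 + 2·1 + 6·-1.

-39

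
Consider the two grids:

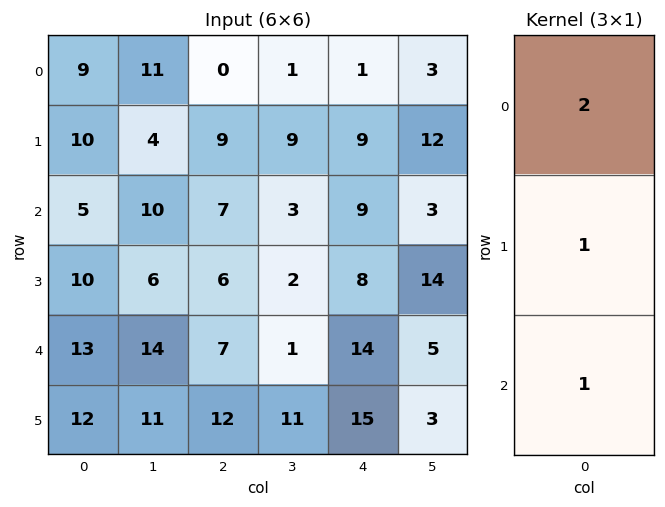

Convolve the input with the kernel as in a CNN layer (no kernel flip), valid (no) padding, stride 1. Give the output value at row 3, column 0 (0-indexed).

45

The receptive field on the input at this output position is [10 / 13 / 12]. Elementwise product with the kernel and sum: 10·2 + 13·1 + 12·1.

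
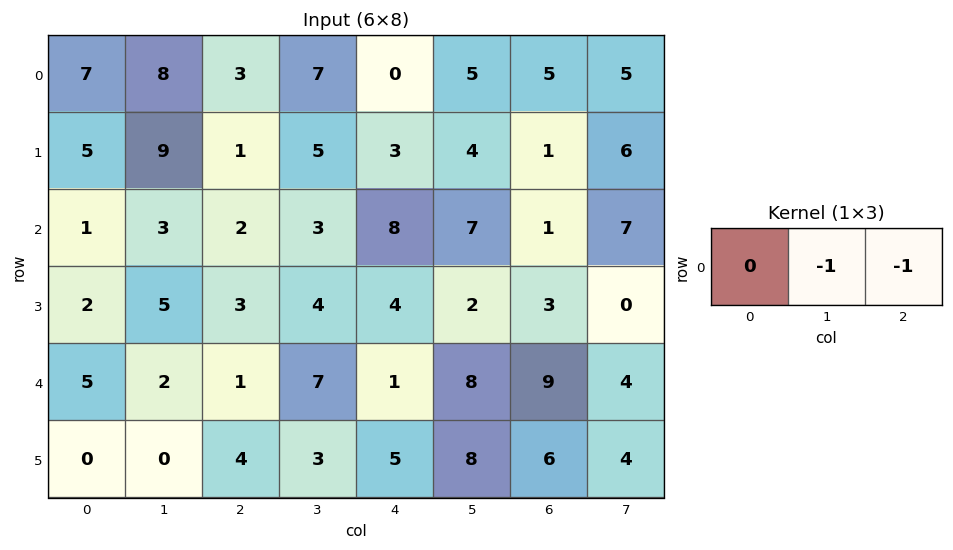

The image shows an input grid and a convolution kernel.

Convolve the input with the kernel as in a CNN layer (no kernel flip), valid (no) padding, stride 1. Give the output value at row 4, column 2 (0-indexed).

-8

The receptive field on the input at this output position is [1 7 1]. Elementwise product with the kernel and sum: 7·-1 + 1·-1.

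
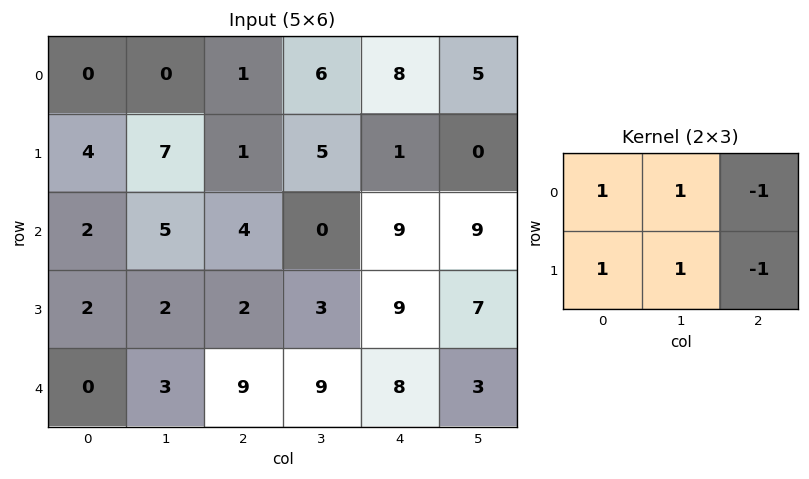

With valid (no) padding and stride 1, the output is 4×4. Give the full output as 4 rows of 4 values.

Output[0,0]: The receptive field on the input at this output position is [0 0 1 / 4 7 1]. Elementwise product with the kernel and sum: 0·1 + 0·1 + 1·-1 + 4·1 + 7·1 + 1·-1.
Output[0,1]: The receptive field on the input at this output position is [0 1 6 / 7 1 5]. Elementwise product with the kernel and sum: 0·1 + 1·1 + 6·-1 + 7·1 + 1·1 + 5·-1.

9 -2 4 15
13 12 0 6
5 10 -9 5
-4 4 6 19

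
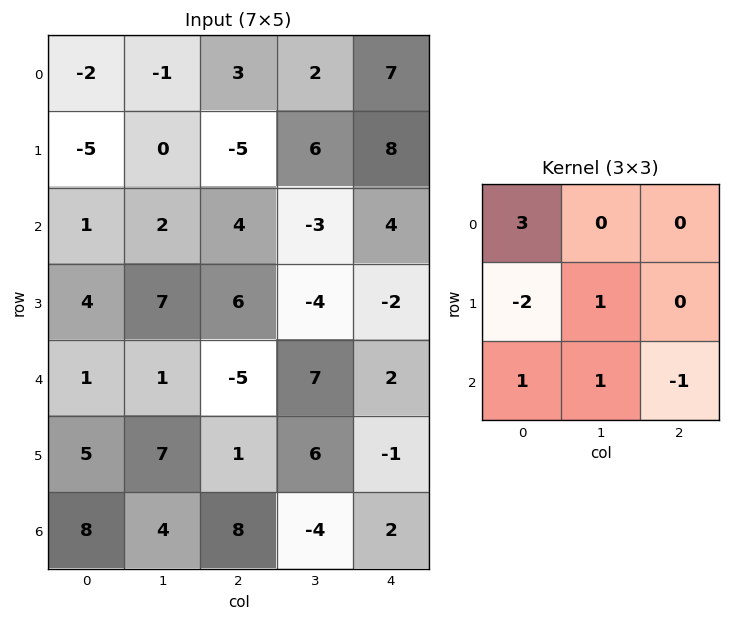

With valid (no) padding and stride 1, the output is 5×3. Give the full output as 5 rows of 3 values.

3 1 22
-10 17 -22
9 -13 -4
22 16 43
4 6 -9

Output[0,0]: The receptive field on the input at this output position is [-2 -1 3 / -5 0 -5 / 1 2 4]. Elementwise product with the kernel and sum: -2·3 + -5·-2 + 0·1 + 1·1 + 2·1 + 4·-1.
Output[0,1]: The receptive field on the input at this output position is [-1 3 2 / 0 -5 6 / 2 4 -3]. Elementwise product with the kernel and sum: -1·3 + 0·-2 + -5·1 + 2·1 + 4·1 + -3·-1.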